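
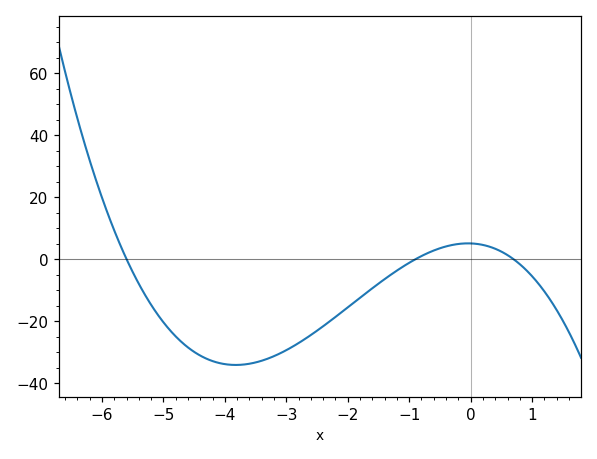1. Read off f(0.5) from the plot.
2.48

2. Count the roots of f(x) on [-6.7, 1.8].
3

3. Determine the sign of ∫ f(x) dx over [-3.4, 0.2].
negative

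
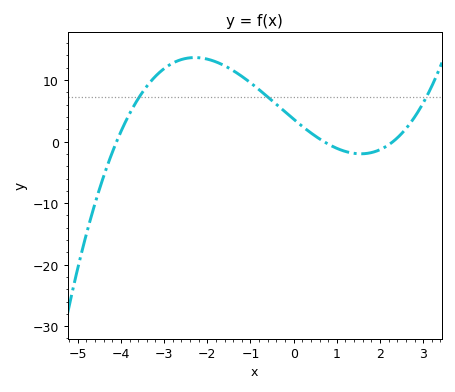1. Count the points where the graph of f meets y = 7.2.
3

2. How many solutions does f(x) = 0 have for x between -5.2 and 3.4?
3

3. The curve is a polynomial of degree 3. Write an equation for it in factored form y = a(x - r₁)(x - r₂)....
y = 0.55(x + 4.1)(x - 0.7)(x - 2.3)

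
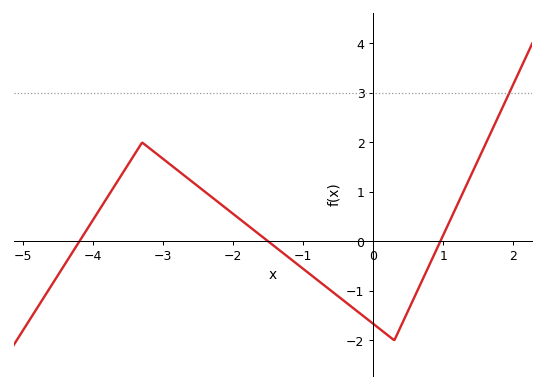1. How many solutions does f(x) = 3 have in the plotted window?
1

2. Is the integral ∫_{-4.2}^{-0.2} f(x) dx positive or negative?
positive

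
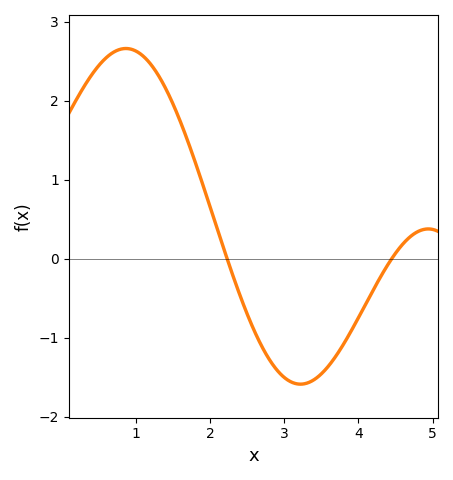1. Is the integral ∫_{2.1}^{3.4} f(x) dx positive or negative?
negative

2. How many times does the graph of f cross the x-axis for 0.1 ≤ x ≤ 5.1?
2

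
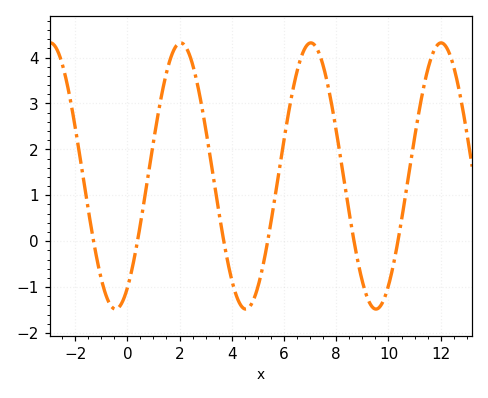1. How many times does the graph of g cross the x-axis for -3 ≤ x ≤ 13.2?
6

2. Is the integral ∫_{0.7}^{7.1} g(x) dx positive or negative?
positive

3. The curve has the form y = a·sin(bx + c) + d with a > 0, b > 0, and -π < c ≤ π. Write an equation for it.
y = 2.9sin(1.26x - 1) + 1.42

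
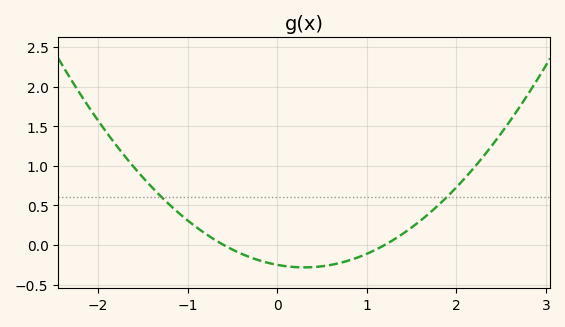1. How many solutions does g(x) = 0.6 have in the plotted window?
2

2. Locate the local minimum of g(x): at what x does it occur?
0.3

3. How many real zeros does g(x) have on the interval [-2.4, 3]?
2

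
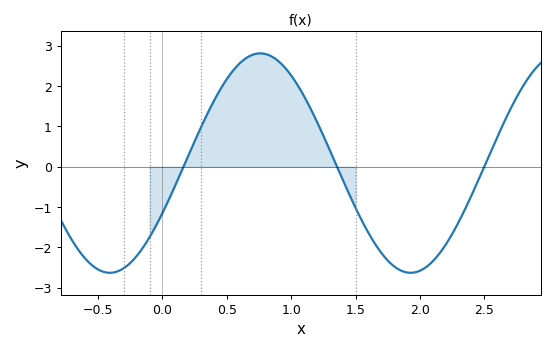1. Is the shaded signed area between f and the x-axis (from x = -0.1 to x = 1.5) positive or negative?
positive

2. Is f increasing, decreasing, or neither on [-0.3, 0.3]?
increasing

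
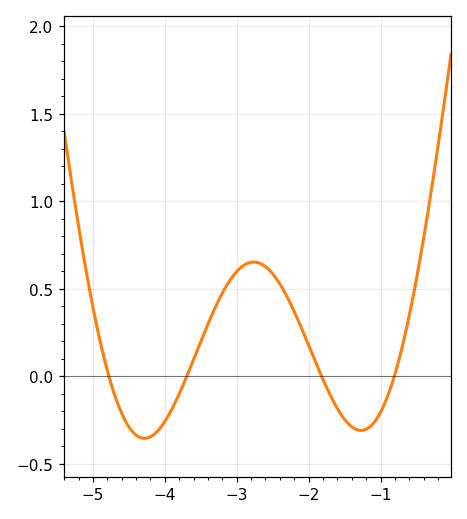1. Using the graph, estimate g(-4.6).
-0.2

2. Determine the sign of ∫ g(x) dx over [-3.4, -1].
positive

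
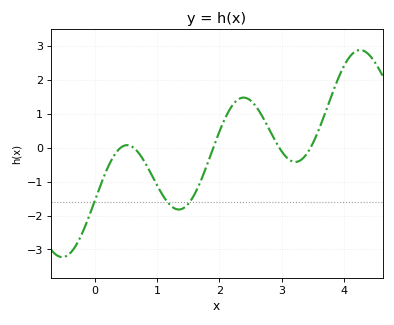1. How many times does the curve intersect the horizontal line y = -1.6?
3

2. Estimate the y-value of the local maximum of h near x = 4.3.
2.88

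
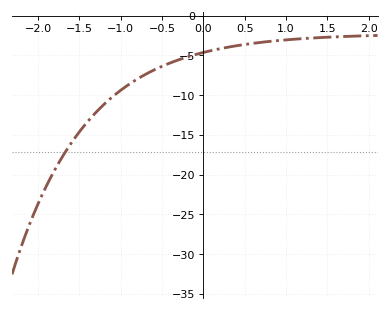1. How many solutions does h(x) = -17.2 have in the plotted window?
1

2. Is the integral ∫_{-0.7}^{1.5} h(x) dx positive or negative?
negative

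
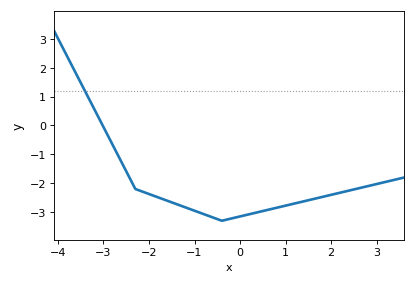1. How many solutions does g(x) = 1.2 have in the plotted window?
1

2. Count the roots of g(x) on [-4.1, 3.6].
1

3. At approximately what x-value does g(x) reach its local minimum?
-0.4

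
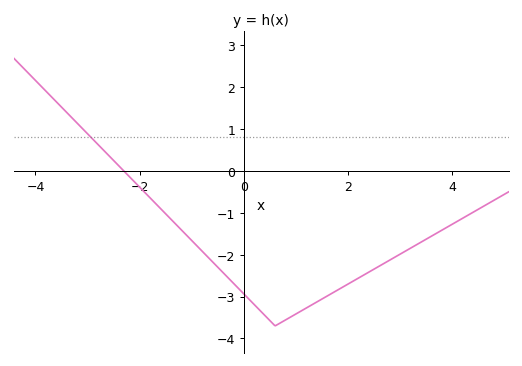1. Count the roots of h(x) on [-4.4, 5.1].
1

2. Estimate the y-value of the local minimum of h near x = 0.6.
-3.7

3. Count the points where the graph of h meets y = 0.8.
1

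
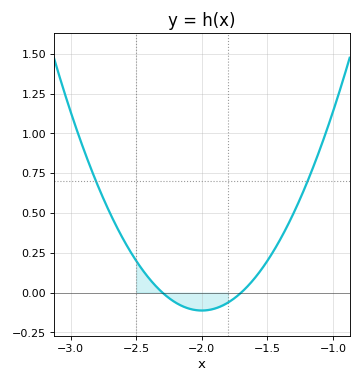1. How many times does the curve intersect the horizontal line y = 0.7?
2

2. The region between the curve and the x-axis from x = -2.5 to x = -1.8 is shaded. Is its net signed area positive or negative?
negative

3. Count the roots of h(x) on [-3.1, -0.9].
2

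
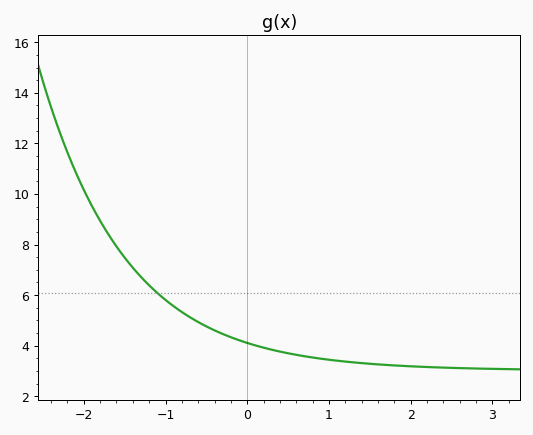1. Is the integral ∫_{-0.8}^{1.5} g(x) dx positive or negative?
positive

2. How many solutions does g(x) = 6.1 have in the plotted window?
1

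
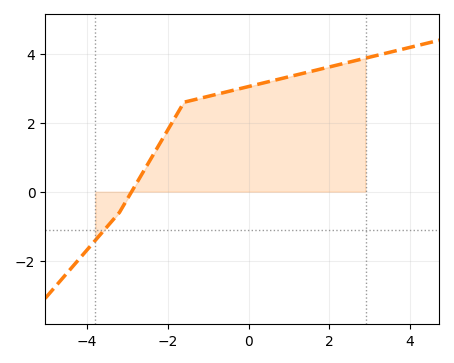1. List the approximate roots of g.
-2.8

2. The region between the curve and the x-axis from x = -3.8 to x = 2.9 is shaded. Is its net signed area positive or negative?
positive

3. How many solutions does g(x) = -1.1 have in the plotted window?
1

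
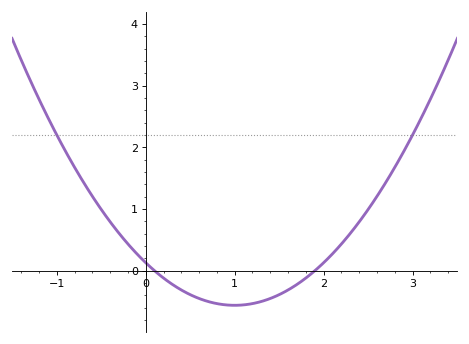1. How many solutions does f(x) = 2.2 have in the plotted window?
2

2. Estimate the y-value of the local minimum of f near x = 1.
-0.559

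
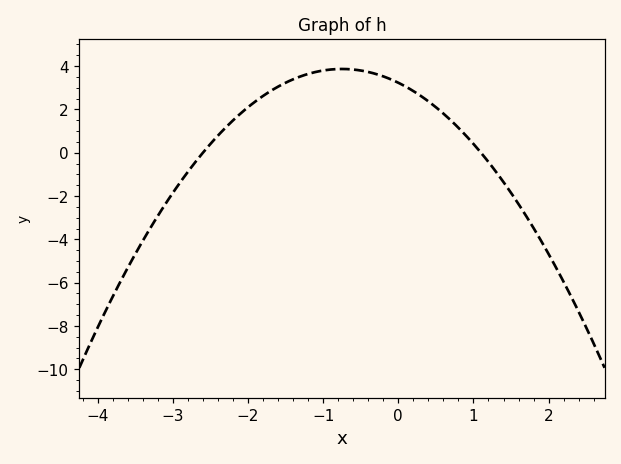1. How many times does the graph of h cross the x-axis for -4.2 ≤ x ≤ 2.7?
2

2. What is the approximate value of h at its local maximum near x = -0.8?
3.8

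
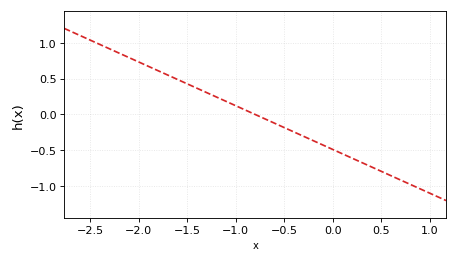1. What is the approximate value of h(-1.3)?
0.305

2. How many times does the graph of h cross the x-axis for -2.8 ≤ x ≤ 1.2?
1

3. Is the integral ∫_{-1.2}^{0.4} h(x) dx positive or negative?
negative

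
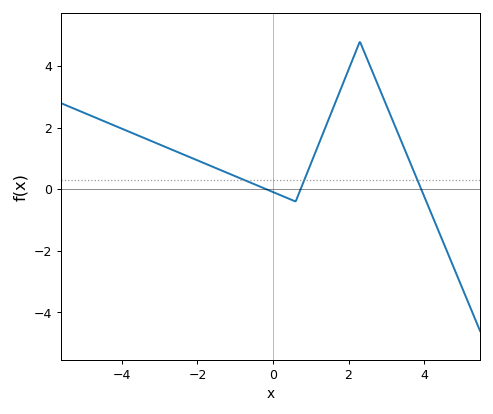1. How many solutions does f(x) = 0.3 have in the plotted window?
3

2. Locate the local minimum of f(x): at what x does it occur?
0.601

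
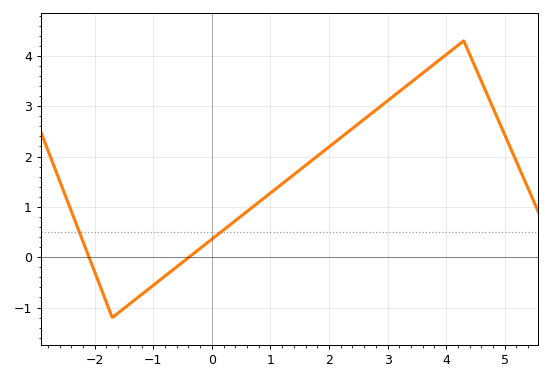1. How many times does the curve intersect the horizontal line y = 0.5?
2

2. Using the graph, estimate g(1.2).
1.5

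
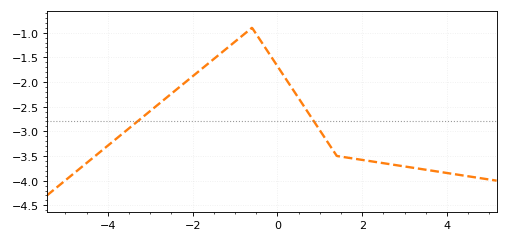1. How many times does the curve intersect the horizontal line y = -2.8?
2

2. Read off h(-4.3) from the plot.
-3.5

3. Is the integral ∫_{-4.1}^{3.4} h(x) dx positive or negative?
negative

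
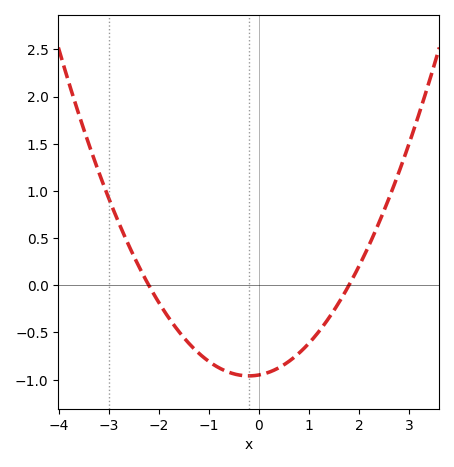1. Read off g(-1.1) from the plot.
-0.766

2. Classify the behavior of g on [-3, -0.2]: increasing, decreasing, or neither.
decreasing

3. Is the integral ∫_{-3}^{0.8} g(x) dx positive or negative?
negative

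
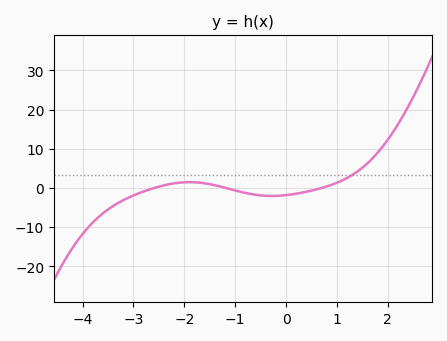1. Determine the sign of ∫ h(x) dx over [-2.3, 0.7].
negative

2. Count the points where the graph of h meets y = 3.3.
1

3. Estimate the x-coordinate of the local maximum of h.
-1.9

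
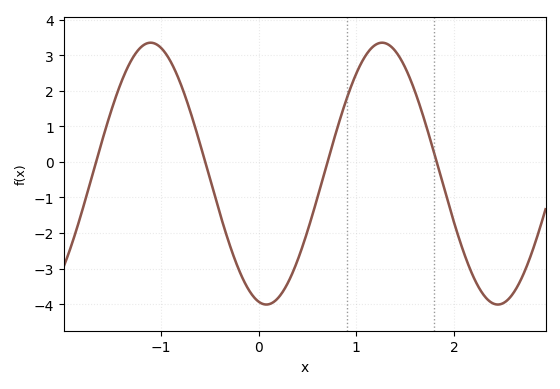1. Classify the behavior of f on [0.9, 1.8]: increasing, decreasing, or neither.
neither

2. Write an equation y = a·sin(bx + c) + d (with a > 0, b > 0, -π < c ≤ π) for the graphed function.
y = 3.68sin(2.6x - 1.8) - 0.33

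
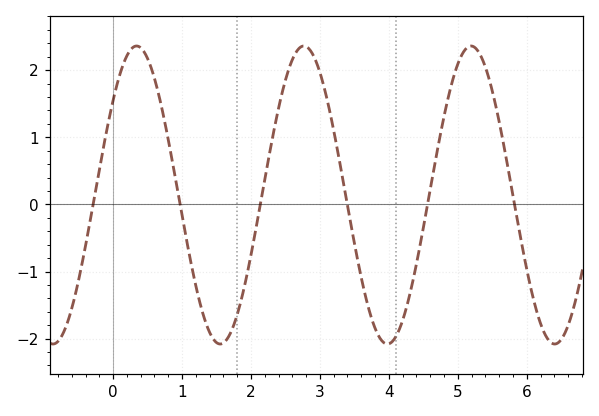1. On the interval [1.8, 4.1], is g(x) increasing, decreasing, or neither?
neither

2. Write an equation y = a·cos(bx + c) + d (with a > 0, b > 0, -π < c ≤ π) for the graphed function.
y = 2.22cos(2.59x - 0.882) + 0.14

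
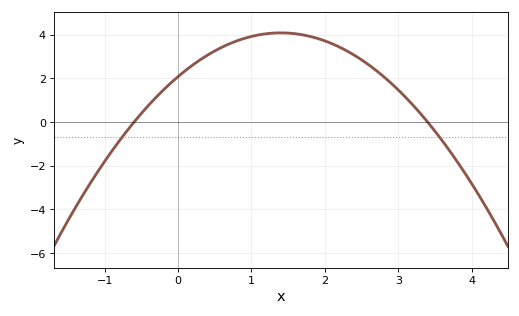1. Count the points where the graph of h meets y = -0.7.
2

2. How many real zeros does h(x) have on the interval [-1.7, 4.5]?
2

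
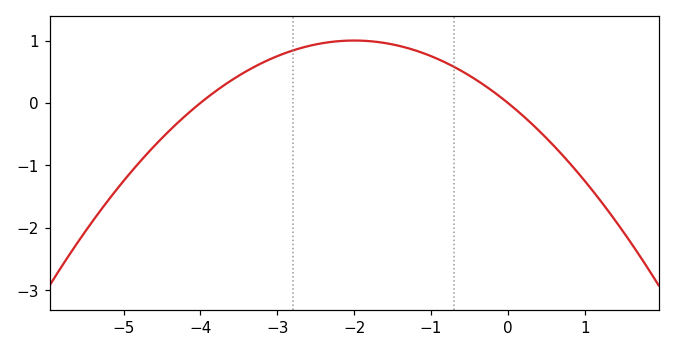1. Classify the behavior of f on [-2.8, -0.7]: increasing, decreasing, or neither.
neither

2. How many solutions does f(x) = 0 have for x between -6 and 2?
2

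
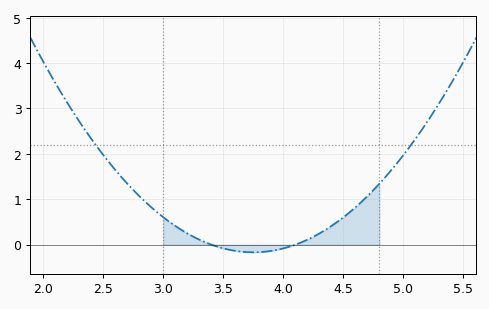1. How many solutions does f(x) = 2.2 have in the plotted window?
2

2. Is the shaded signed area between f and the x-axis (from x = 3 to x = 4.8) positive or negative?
positive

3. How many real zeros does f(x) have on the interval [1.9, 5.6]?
2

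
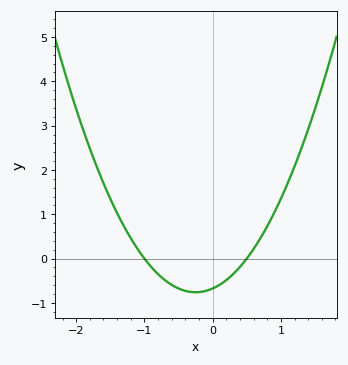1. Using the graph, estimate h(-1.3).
0.729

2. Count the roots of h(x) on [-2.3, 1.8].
2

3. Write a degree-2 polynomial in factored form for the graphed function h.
y = 1.35(x + 1)(x - 0.5)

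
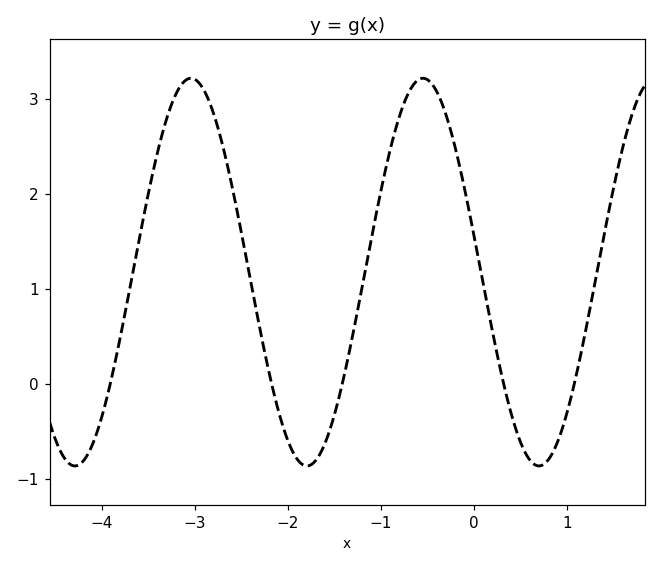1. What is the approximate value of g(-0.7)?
3.1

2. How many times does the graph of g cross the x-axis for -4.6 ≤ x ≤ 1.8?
5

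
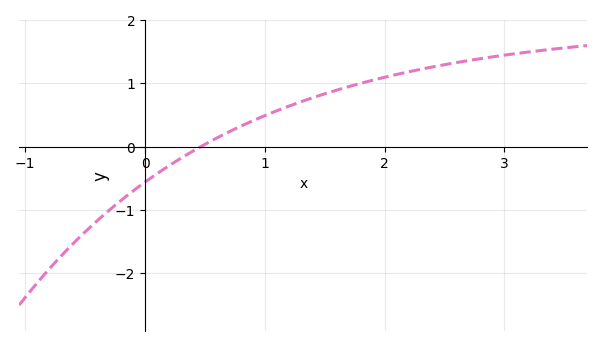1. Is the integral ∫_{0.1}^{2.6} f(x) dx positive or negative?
positive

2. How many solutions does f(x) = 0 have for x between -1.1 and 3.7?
1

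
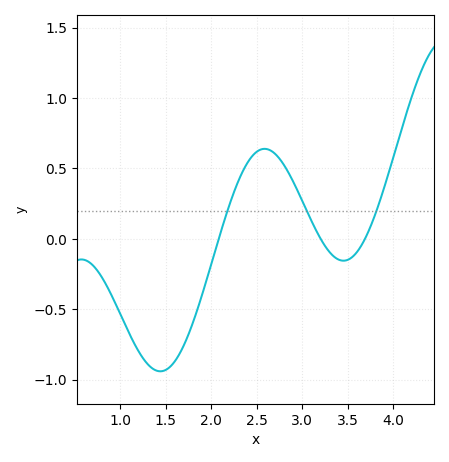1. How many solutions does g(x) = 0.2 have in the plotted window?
3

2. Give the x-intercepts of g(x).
2.1, 3.2, 3.7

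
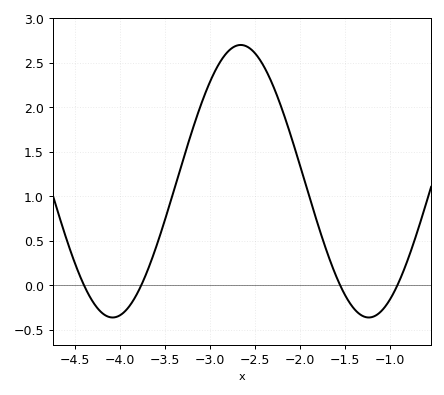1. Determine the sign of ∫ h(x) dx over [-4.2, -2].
positive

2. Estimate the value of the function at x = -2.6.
2.69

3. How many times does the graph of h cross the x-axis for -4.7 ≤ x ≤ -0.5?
4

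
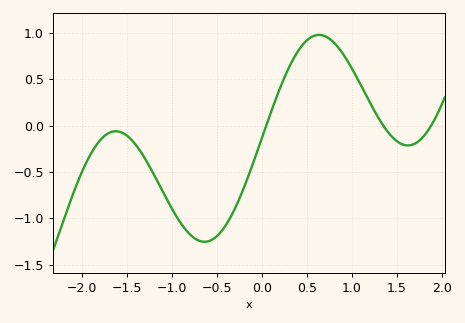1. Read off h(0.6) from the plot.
0.95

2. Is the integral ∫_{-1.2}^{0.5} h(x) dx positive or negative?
negative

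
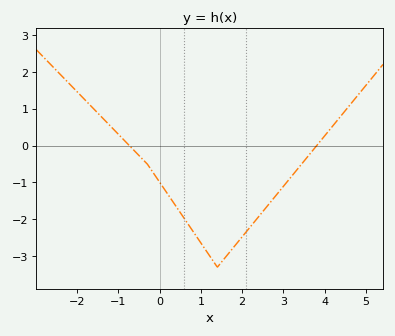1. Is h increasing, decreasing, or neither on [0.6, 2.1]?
neither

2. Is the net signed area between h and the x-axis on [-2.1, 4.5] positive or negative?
negative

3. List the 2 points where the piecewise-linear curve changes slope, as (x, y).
(-0.3, -0.5); (1.4, -3.3)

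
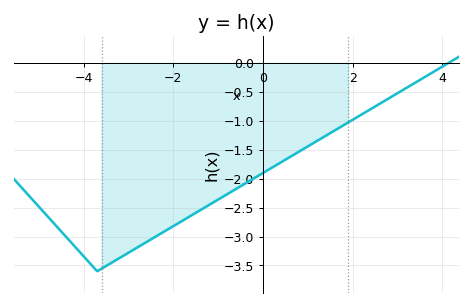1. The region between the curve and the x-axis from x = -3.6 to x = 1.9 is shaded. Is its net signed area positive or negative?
negative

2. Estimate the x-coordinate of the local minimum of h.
-3.7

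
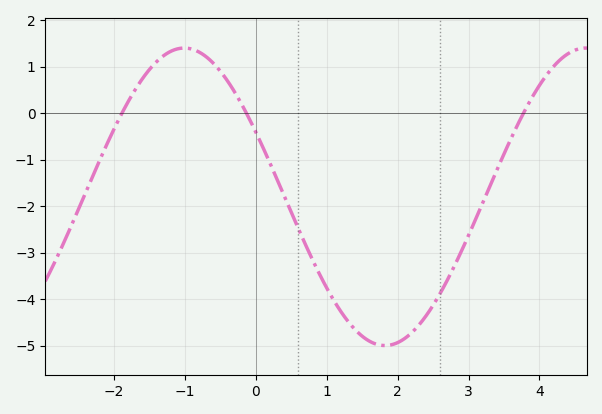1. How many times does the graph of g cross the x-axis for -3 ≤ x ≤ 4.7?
3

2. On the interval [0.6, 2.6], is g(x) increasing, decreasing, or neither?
neither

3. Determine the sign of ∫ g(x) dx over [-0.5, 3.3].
negative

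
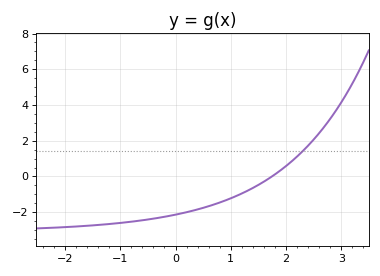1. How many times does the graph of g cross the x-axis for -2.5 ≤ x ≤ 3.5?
1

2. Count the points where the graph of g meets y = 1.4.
1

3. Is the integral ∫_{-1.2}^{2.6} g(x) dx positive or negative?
negative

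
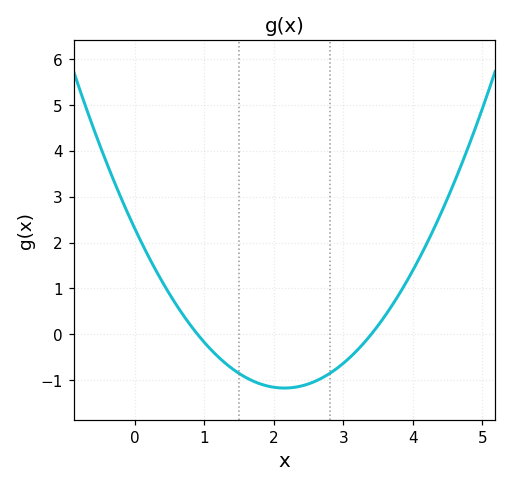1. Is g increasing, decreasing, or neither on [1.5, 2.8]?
neither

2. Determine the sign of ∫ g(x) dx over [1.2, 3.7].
negative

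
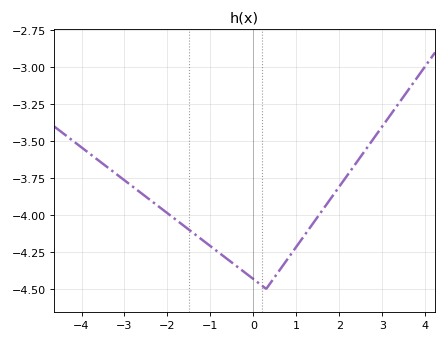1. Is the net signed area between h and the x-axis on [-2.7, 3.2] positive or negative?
negative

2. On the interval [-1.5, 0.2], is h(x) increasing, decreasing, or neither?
decreasing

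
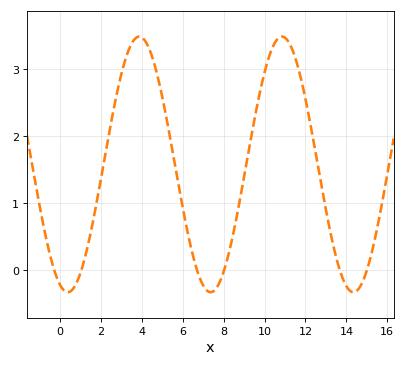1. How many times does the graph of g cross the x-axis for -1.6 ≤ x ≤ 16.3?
6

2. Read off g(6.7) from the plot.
0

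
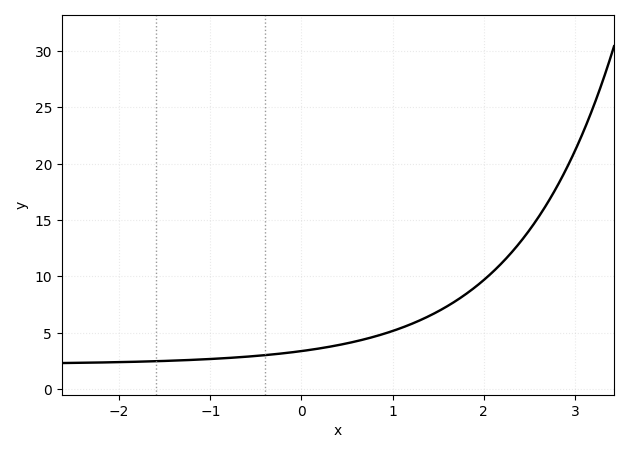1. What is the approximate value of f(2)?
9.68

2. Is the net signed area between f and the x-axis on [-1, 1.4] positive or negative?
positive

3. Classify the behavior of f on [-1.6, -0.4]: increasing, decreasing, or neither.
increasing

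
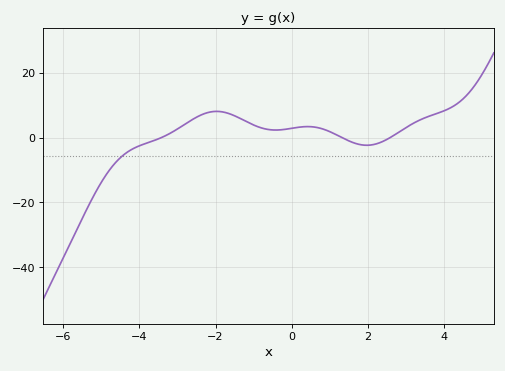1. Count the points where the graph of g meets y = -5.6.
1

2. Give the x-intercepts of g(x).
-3.4, 1.4, 2.6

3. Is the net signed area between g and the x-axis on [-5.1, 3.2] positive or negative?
positive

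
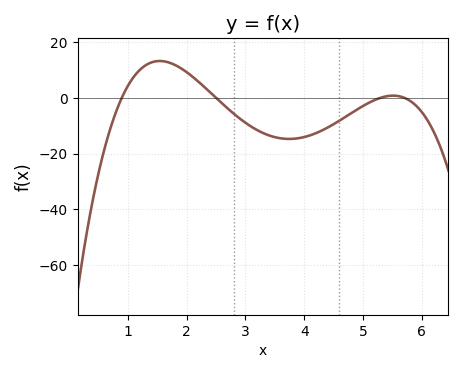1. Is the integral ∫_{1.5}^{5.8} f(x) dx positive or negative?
negative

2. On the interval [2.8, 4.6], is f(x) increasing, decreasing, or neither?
neither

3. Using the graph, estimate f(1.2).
9.86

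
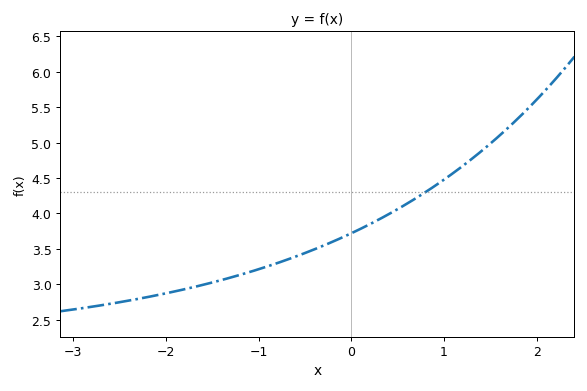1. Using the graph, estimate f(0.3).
3.9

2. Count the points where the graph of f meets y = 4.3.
1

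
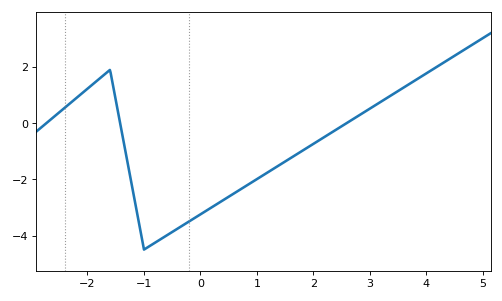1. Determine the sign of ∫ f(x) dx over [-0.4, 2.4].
negative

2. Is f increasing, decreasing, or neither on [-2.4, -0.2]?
neither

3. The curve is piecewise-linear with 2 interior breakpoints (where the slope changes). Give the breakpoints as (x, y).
(-1.6, 1.9); (-1, -4.5)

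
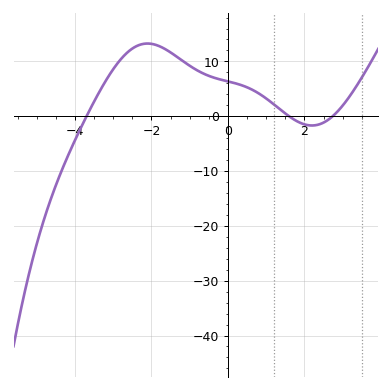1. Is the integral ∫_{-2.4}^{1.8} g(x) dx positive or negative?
positive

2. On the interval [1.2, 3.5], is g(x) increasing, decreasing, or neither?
neither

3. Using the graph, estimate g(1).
3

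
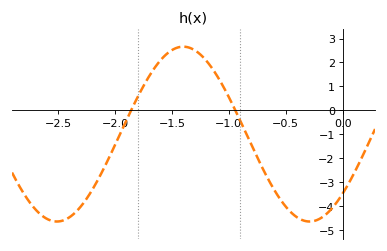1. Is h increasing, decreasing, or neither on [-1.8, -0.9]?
neither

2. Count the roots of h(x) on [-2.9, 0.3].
2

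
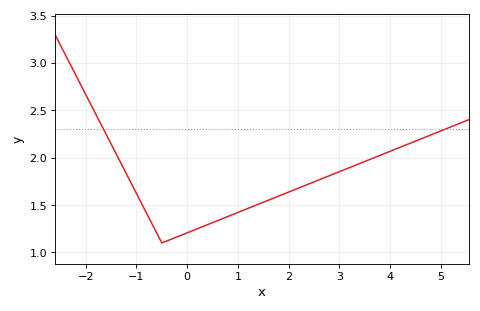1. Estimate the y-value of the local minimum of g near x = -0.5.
1.1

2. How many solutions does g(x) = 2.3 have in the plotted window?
2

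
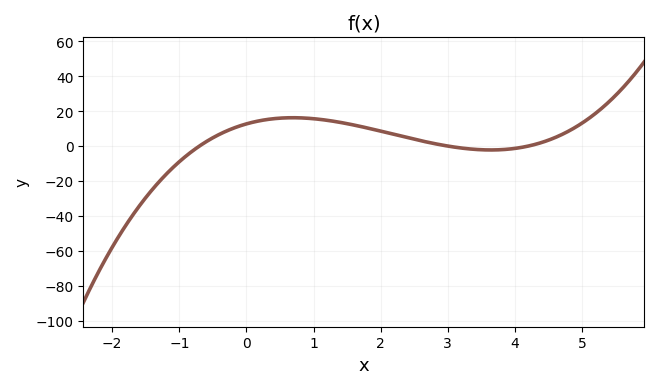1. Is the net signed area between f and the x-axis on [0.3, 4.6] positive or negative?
positive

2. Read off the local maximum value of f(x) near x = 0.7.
16.2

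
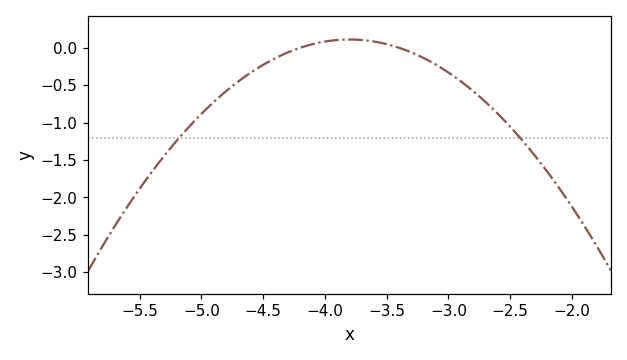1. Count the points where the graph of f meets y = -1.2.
2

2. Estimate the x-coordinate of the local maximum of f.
-3.8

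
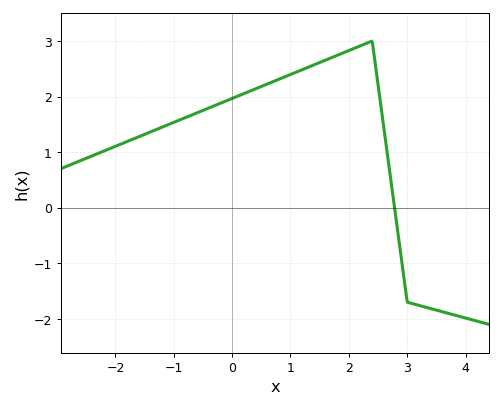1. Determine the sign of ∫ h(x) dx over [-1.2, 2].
positive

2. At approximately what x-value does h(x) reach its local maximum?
2.4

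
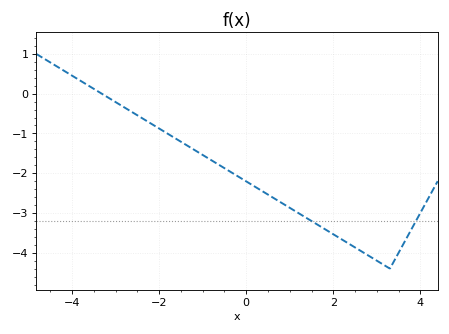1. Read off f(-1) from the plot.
-1.54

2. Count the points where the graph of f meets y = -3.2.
2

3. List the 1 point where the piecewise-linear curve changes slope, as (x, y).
(3.3, -4.4)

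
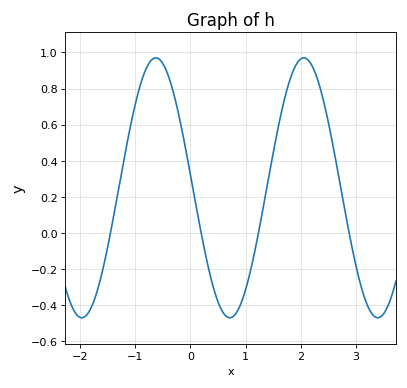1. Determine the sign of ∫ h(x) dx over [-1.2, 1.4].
positive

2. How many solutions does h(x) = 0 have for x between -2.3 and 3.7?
4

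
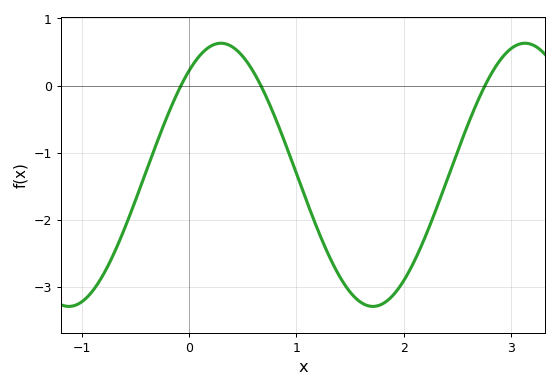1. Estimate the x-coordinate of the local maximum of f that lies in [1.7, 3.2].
3.1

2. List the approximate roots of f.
-0.1, 0.7, 2.8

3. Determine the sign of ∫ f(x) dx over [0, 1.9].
negative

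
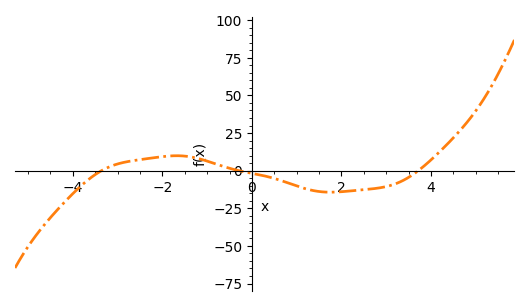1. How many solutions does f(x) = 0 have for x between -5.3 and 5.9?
3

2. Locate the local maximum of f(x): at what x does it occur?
-1.68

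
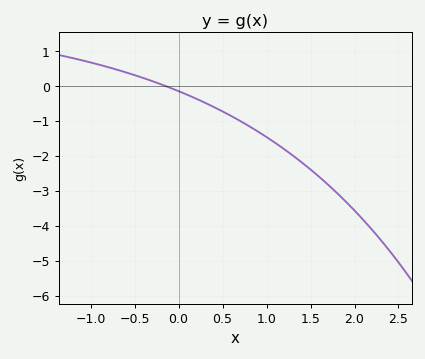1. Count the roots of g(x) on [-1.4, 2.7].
1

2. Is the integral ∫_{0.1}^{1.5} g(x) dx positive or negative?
negative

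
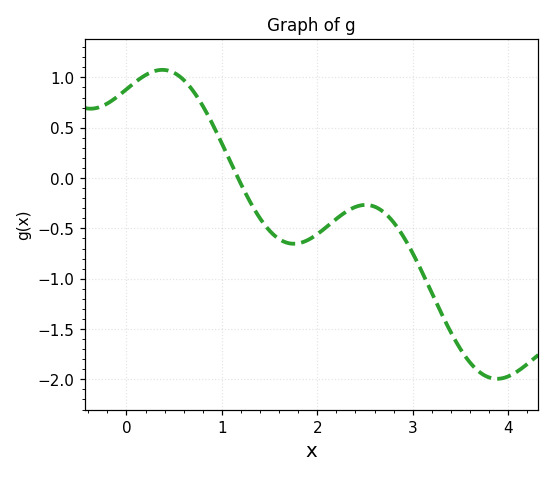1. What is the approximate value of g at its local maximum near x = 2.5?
-0.267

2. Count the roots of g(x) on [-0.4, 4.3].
1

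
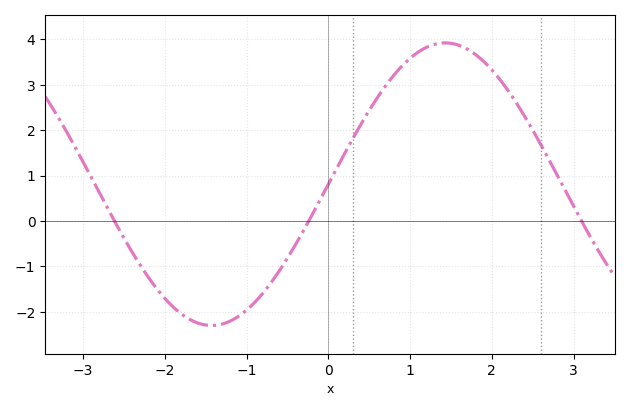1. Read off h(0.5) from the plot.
2.43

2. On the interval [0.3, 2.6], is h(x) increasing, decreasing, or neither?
neither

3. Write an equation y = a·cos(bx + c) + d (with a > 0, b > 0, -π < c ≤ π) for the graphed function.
y = 3.11cos(1.1x - 1.57) + 0.81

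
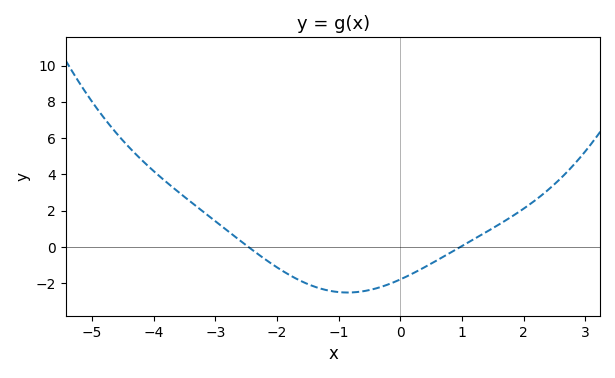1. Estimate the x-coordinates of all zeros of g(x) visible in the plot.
-2.46, 0.97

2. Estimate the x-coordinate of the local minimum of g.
-0.856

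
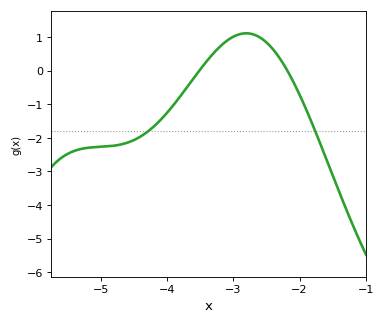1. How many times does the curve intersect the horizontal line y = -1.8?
2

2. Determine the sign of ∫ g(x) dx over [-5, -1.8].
negative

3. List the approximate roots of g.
-3.52, -2.19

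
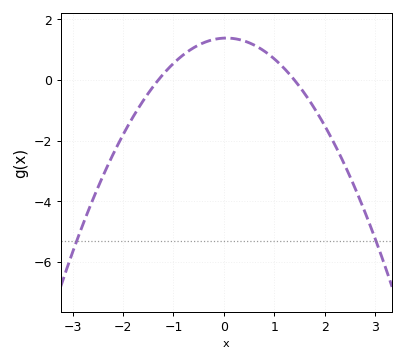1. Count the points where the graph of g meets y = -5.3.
2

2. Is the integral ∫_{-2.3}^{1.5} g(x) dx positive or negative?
positive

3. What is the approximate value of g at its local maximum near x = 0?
1.39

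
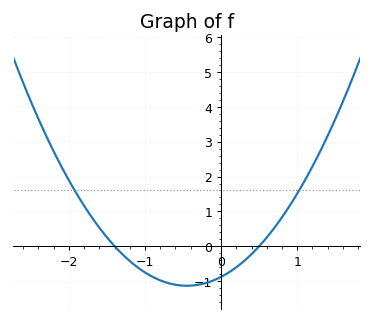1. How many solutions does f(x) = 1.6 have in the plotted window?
2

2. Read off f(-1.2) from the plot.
-0.428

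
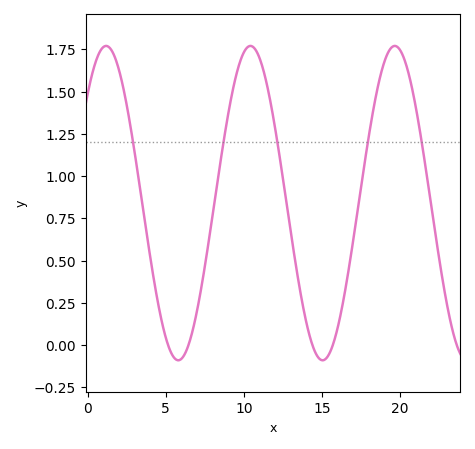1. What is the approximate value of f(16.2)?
0.185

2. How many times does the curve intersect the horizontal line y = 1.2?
5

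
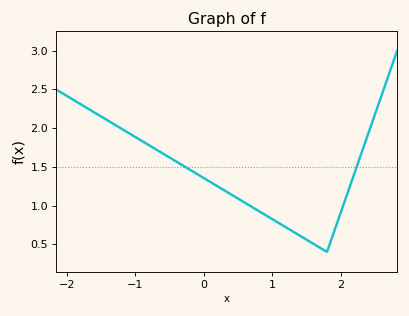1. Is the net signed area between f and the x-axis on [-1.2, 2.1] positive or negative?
positive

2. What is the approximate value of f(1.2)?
0.7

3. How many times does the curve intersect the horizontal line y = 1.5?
2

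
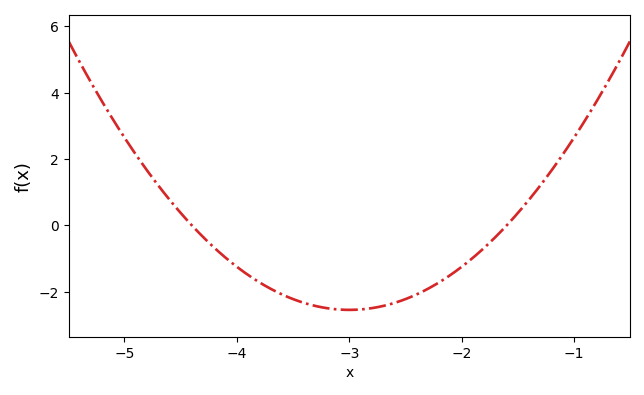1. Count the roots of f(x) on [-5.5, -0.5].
2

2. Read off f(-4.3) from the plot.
-0.351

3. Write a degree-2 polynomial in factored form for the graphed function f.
y = 1.3(x + 4.4)(x + 1.6)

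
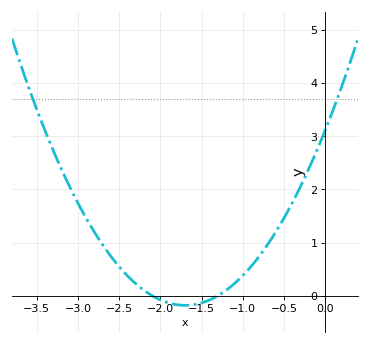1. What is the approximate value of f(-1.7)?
-0.2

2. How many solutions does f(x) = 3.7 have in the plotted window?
2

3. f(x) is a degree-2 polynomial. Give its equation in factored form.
y = 1.14(x + 2.1)(x + 1.3)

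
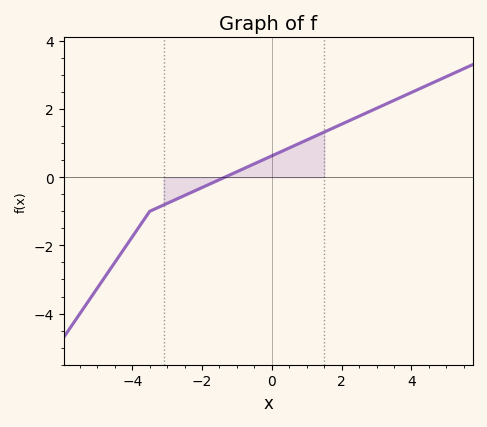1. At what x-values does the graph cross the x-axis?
-1.4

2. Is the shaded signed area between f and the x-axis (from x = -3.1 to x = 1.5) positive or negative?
positive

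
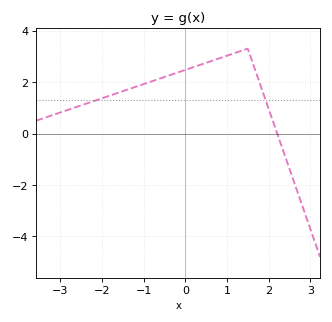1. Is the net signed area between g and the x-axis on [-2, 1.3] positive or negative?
positive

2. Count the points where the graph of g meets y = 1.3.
2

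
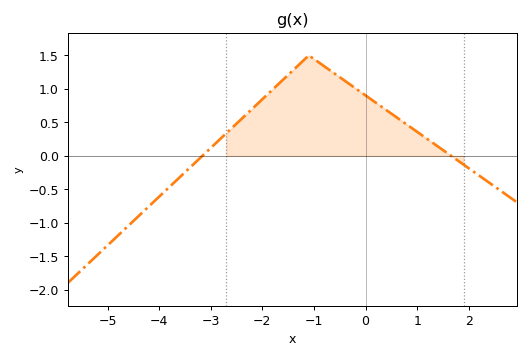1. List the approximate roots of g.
-3.2, 1.6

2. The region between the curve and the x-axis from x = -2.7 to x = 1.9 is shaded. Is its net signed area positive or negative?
positive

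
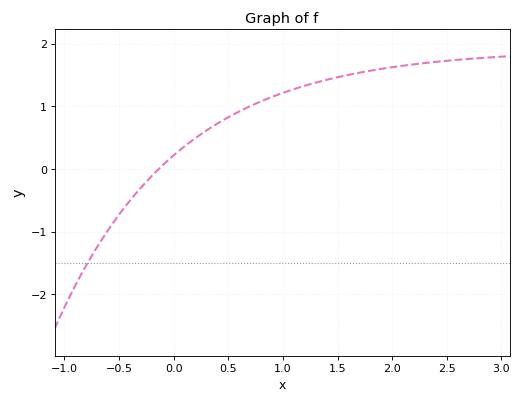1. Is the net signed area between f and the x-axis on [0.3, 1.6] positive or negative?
positive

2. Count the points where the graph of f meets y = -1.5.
1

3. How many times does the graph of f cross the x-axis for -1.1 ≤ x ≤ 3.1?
1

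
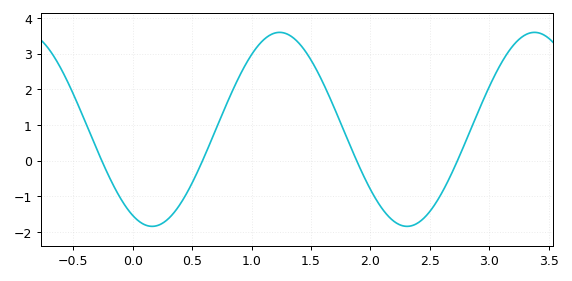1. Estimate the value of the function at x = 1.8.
0.66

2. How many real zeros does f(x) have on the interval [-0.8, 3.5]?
4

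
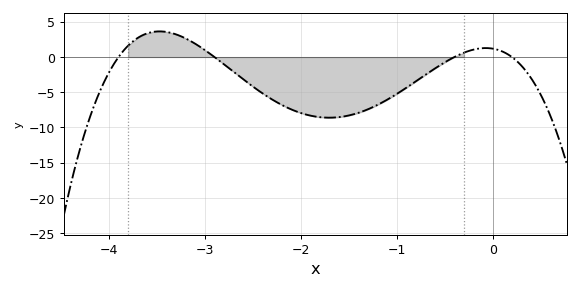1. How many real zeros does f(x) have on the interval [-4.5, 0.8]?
4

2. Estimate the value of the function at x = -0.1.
1.5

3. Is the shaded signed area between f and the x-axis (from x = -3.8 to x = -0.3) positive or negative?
negative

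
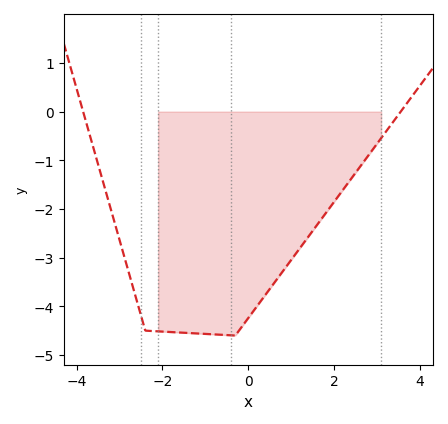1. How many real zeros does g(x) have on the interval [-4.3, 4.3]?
2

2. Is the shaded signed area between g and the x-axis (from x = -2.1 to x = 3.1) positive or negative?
negative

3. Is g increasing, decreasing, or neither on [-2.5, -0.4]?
decreasing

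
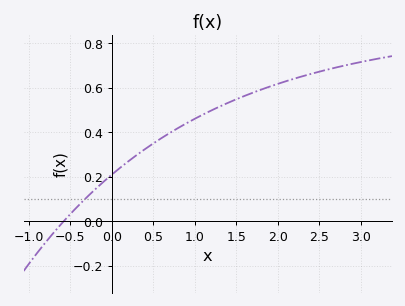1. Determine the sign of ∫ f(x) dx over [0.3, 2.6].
positive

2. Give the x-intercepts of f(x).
-0.58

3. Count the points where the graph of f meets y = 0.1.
1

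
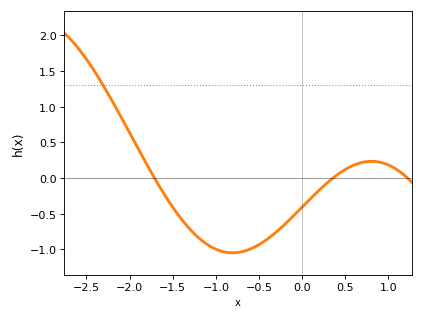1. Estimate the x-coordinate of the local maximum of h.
0.8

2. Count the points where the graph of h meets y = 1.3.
1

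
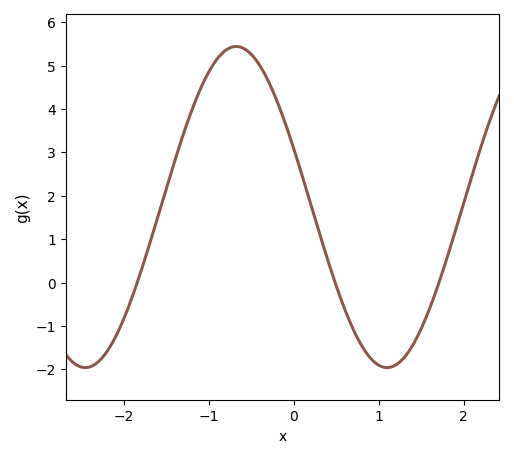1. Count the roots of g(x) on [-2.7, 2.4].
3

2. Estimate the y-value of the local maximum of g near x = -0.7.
5.44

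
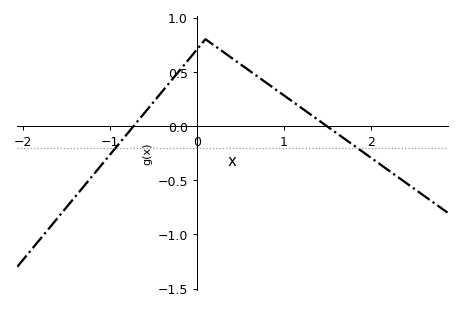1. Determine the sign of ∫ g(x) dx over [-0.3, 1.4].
positive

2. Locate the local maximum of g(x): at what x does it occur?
0.1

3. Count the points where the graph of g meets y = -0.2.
2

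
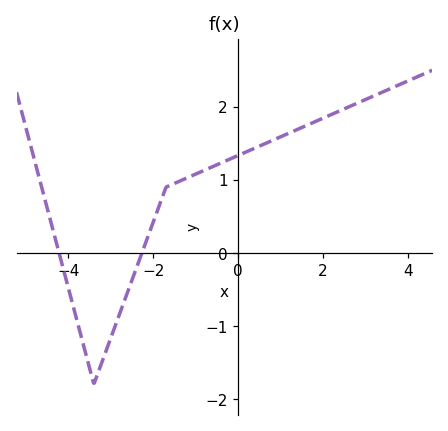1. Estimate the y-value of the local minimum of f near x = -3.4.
-1.8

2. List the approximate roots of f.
-4.22, -2.27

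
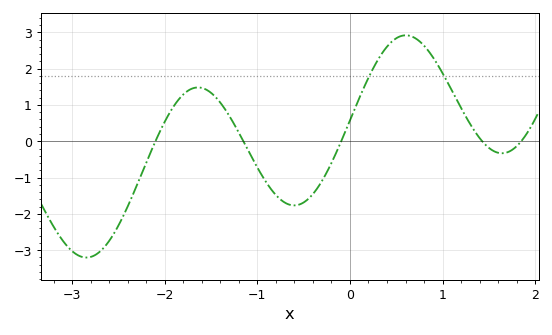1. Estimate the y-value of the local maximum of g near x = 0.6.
2.9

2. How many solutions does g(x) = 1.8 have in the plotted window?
2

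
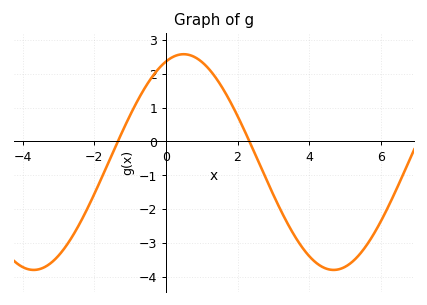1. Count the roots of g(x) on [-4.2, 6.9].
2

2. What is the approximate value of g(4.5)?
-3.8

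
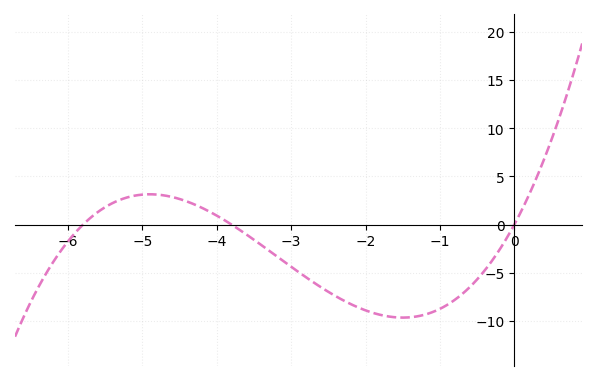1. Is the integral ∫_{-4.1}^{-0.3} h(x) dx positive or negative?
negative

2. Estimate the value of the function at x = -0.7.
-7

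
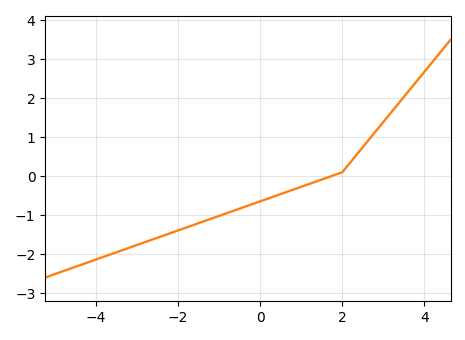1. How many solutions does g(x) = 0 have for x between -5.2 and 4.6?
1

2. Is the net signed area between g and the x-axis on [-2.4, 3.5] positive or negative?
negative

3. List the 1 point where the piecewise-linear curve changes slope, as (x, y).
(2, 0.1)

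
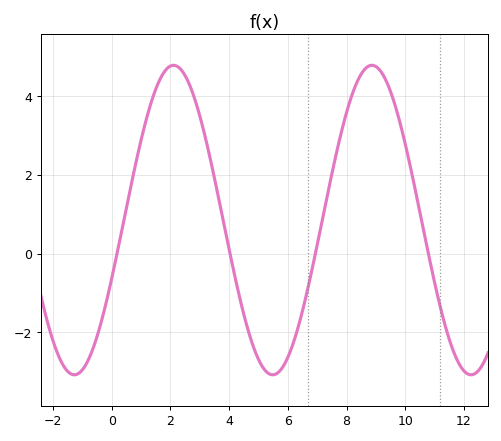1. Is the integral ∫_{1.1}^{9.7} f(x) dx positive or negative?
positive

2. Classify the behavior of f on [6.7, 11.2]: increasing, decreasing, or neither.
neither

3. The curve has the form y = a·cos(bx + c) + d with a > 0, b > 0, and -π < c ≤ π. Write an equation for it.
y = 3.93cos(0.93x - 2) + 0.85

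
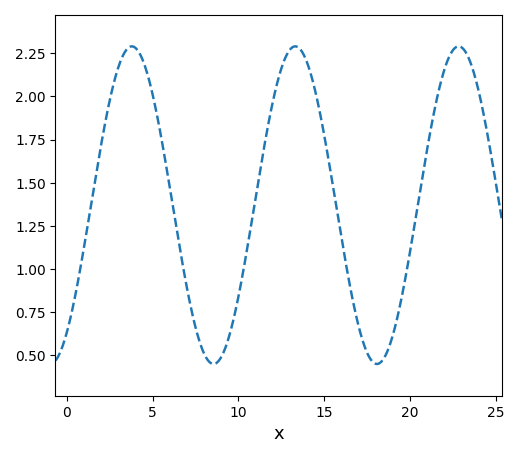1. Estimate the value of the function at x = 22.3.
2.25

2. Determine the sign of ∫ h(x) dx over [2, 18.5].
positive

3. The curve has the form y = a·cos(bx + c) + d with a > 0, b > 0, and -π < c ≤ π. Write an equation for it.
y = 0.92cos(0.66x - 2.5) + 1.37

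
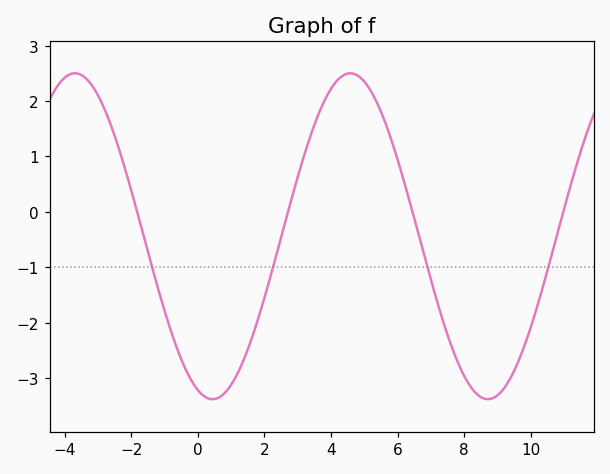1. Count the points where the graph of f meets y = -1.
4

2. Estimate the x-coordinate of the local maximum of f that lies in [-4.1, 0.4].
-3.69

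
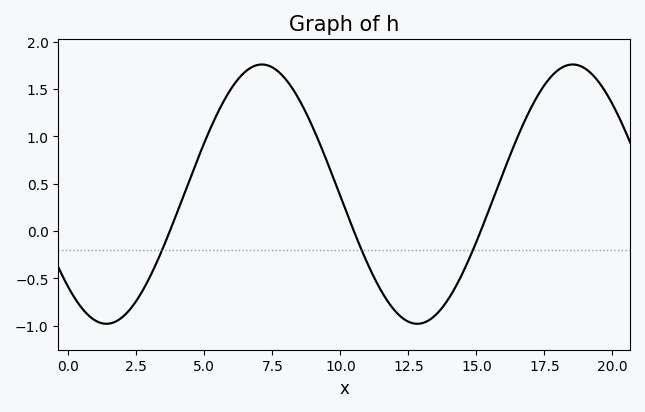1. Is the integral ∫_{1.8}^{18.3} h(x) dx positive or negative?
positive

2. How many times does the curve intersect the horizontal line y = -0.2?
3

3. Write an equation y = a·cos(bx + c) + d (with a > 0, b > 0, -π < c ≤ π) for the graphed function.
y = 1.37cos(0.55x + 2.4) + 0.39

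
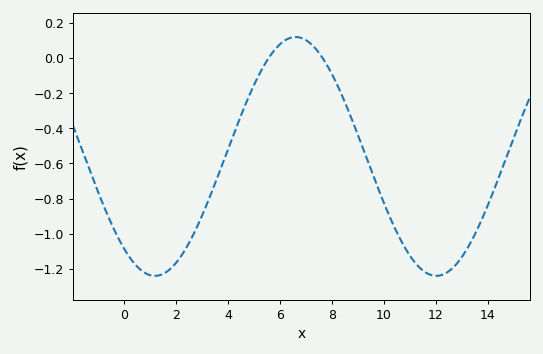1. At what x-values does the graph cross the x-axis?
5.57, 7.65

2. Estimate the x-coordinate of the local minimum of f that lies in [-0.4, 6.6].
1.19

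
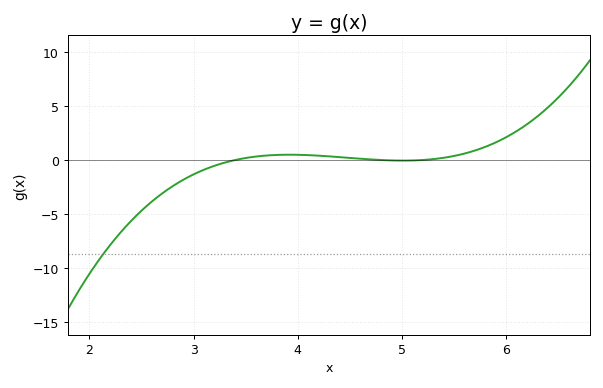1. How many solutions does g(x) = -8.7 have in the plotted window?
1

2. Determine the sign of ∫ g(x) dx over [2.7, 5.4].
negative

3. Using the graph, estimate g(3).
-1.33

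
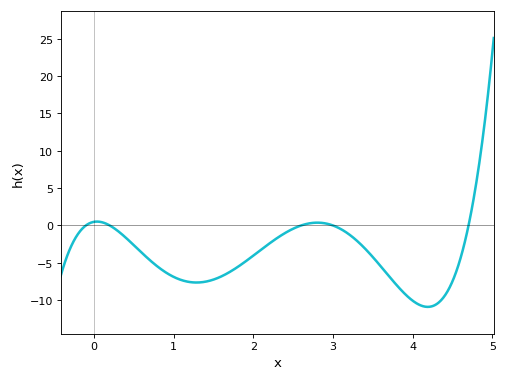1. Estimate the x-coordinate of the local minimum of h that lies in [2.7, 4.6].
4.2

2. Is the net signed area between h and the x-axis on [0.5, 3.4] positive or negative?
negative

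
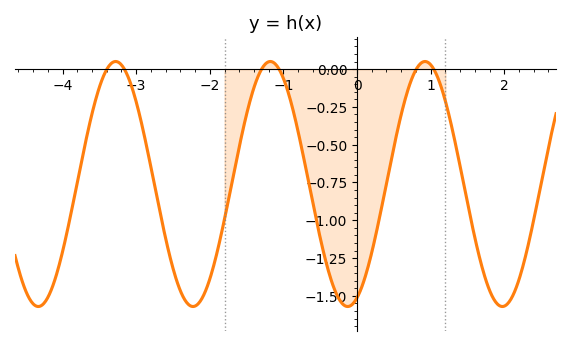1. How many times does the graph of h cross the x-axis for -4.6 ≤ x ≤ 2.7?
6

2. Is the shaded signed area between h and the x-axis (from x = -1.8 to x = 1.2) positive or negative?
negative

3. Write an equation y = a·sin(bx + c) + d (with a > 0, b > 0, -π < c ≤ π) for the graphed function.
y = 0.81sin(3x - 1.2) - 0.76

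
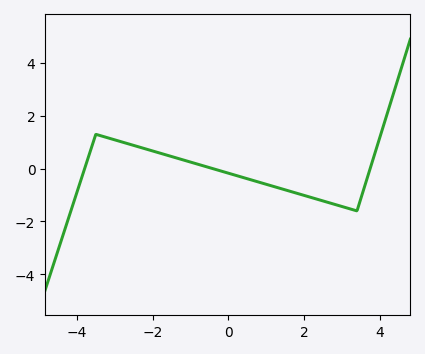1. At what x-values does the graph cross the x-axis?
-3.8, -0.4, 3.8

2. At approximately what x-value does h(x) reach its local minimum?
3.4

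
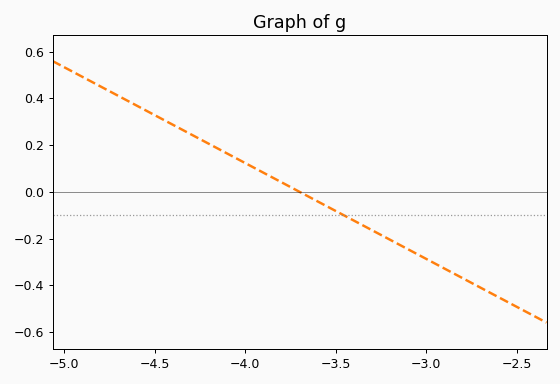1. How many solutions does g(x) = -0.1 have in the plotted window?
1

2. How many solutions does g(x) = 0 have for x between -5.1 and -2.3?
1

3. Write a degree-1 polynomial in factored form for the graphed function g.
y = -0.41(x + 3.7)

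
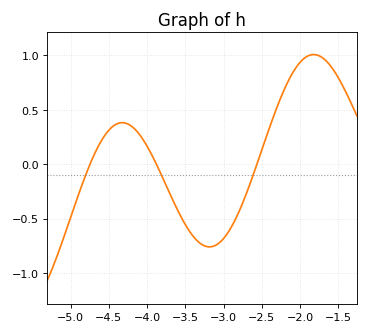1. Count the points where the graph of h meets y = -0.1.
3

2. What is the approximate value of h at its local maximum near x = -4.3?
0.382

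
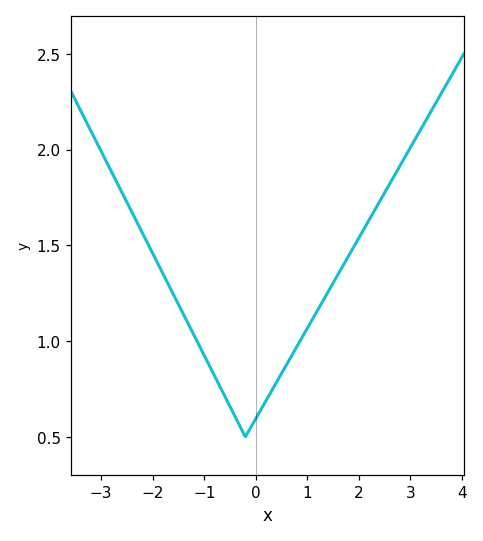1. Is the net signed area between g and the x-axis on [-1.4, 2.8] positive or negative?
positive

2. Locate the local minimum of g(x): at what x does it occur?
-0.199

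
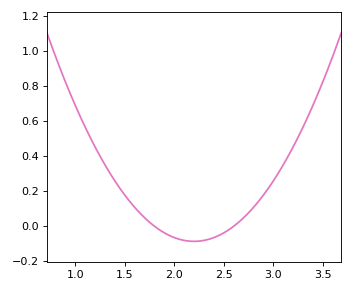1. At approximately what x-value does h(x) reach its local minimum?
2.2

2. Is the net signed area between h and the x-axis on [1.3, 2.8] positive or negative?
positive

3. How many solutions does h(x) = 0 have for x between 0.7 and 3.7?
2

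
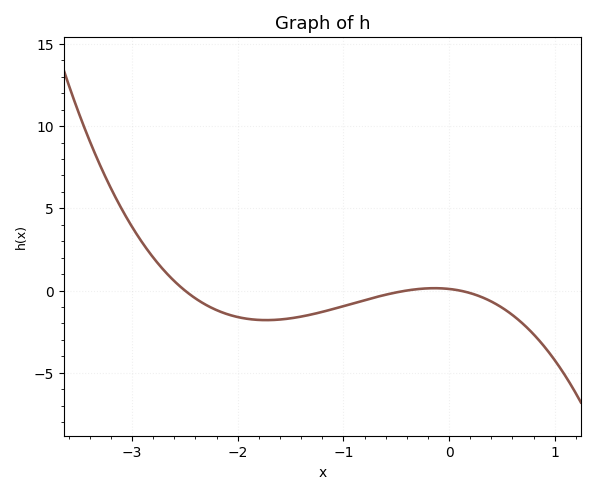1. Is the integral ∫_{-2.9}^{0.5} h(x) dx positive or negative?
negative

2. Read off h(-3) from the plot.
3.87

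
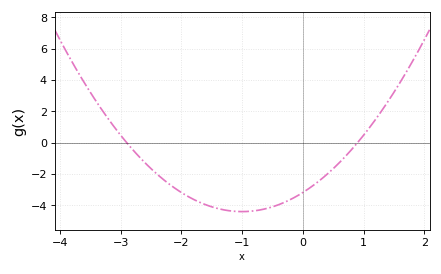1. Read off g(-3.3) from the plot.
2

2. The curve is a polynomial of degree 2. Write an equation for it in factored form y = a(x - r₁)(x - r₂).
y = 1.22(x + 2.9)(x - 0.9)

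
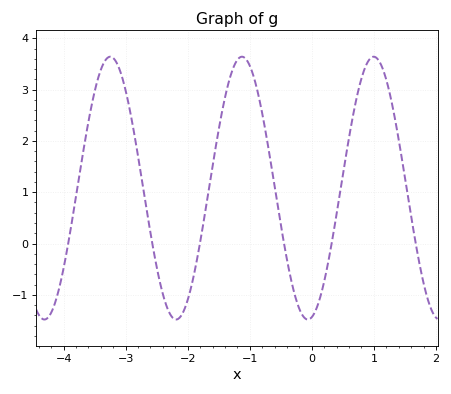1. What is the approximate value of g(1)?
3.64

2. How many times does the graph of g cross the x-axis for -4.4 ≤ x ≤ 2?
6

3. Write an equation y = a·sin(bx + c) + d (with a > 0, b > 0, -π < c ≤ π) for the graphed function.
y = 2.56sin(2.96x - 1.38) + 1.08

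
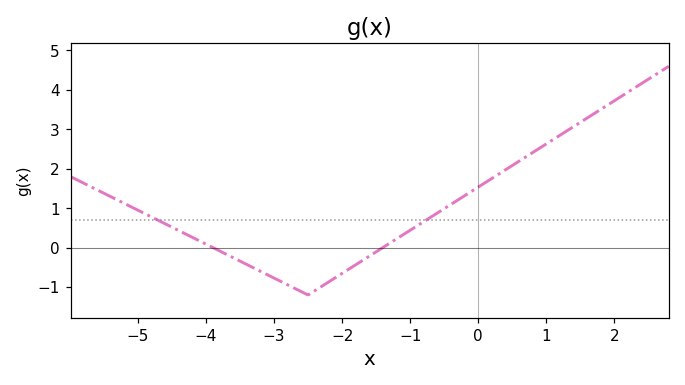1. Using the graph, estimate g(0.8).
2.41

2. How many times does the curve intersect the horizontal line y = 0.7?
2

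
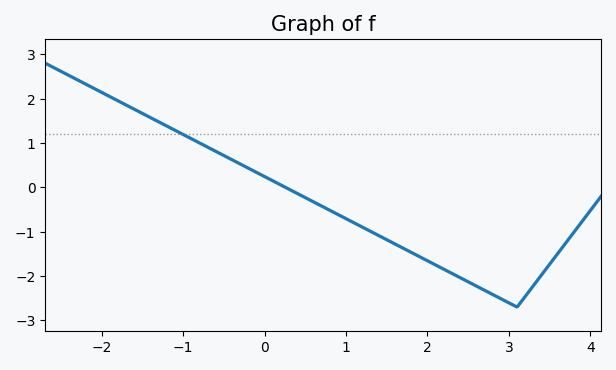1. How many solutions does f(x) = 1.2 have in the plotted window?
1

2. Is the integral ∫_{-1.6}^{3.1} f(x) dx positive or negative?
negative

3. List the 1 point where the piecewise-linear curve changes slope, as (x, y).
(3.1, -2.7)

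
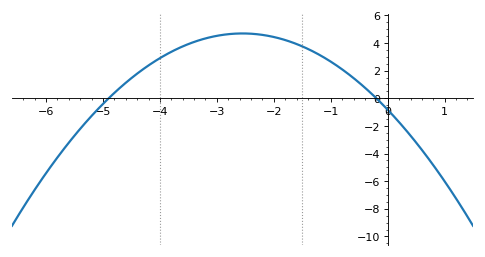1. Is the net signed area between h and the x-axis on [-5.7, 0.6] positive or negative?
positive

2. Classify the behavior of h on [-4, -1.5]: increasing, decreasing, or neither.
neither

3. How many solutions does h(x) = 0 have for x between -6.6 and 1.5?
2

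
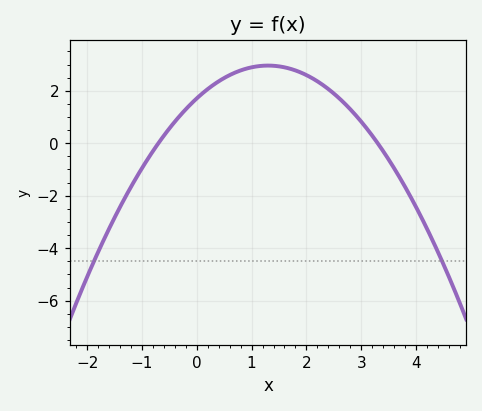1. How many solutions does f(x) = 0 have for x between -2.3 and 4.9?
2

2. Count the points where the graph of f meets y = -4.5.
2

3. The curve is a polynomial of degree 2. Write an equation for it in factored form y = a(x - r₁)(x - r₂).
y = -0.74(x + 0.7)(x - 3.3)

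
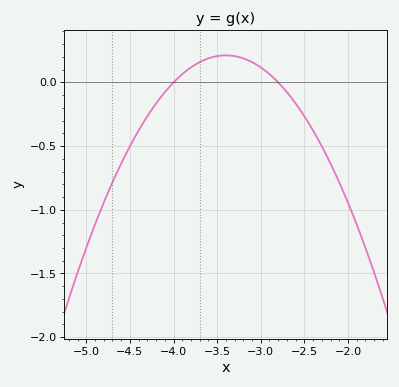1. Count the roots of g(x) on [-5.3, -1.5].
2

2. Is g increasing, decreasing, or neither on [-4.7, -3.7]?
increasing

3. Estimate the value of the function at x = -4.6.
-0.65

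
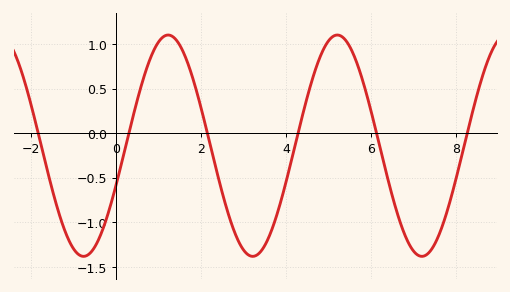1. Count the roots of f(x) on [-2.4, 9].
6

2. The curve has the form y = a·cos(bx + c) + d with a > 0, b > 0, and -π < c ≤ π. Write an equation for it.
y = 1.24cos(1.58x - 1.94) - 0.14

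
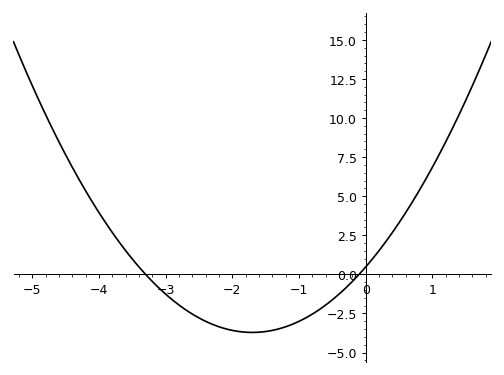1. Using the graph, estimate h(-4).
3.96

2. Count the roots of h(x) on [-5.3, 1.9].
2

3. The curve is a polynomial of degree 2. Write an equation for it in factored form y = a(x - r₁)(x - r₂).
y = 1.45(x + 3.3)(x + 0.1)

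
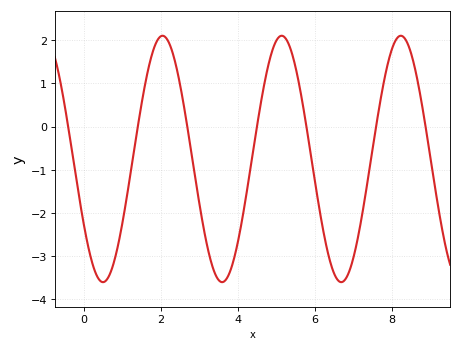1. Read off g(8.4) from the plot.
1.95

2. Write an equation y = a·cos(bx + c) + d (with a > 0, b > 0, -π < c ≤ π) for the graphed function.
y = 2.85cos(2.03x + 2.12) - 0.75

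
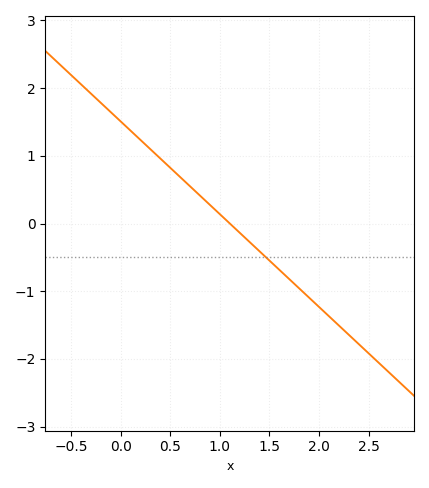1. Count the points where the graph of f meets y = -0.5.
1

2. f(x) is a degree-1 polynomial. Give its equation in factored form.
y = -1.37(x - 1.1)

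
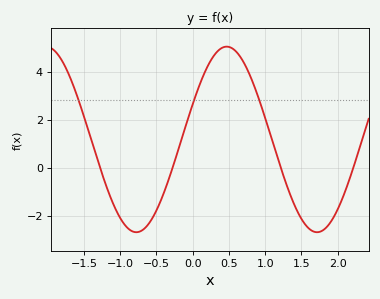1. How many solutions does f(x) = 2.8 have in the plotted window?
3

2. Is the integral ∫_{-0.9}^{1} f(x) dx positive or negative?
positive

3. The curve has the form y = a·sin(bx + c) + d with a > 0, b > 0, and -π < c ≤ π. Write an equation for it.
y = 3.86sin(2.5x + 0.39) + 1.18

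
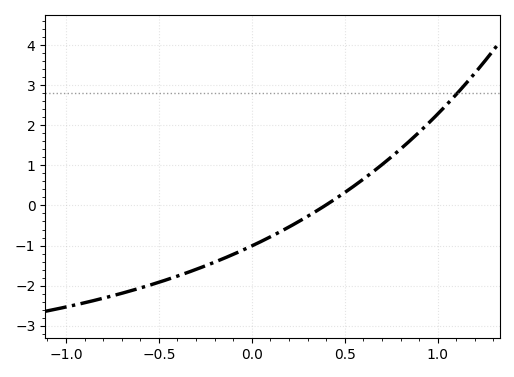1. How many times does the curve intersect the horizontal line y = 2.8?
1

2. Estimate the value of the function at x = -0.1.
-1.2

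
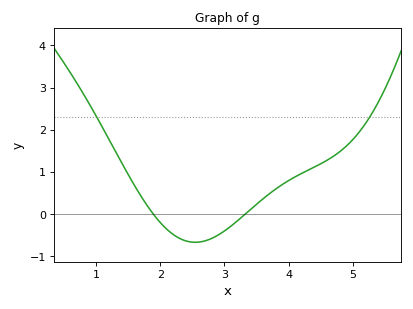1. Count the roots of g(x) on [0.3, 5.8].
2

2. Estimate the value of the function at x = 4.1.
0.9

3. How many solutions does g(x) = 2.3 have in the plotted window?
2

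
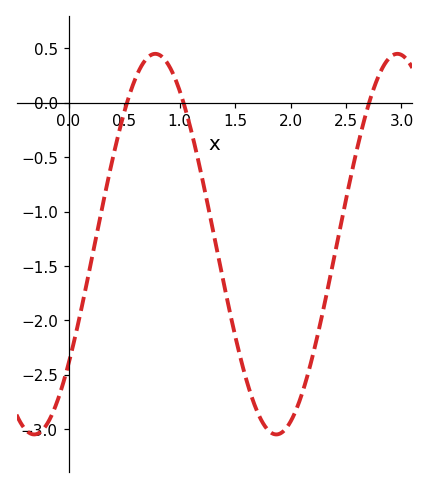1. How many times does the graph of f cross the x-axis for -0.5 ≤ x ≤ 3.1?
3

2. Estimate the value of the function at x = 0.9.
0.35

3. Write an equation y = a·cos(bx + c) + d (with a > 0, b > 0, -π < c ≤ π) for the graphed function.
y = 1.75cos(2.9x - 2.2) - 1.3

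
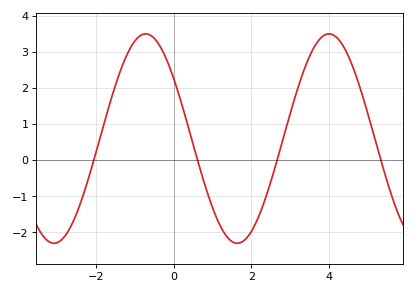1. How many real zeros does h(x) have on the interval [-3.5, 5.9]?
4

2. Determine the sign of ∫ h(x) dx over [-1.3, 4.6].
positive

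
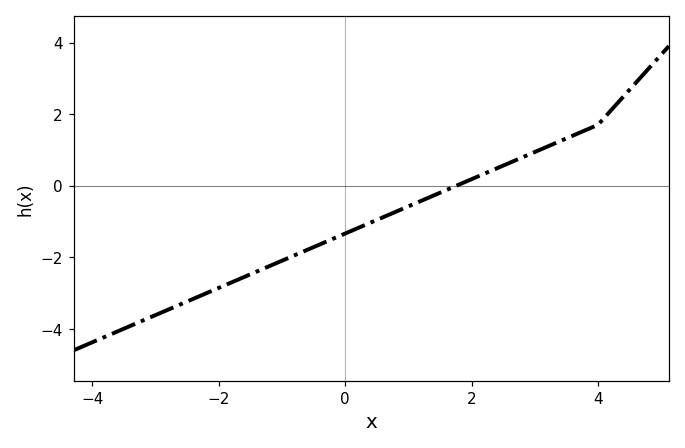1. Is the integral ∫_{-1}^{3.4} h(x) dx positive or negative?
negative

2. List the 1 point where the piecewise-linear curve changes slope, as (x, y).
(4, 1.7)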